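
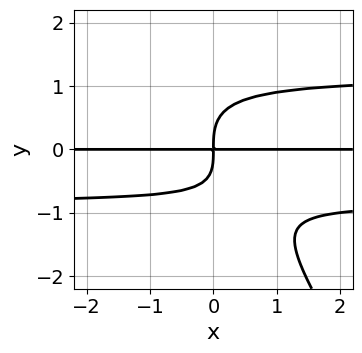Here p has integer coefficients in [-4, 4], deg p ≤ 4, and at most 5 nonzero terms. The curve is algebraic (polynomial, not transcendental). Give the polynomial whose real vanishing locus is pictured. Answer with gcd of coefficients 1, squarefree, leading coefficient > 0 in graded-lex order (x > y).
3*x*y^3 + 2*y^4 - x*y^2 - 3*x*y

Degree: a generic line meets the curve in up to 4 points, so deg p = 4.
From the axis intercepts and sections: every point of the x-axis in the box is on the curve.
Putting this together gives p.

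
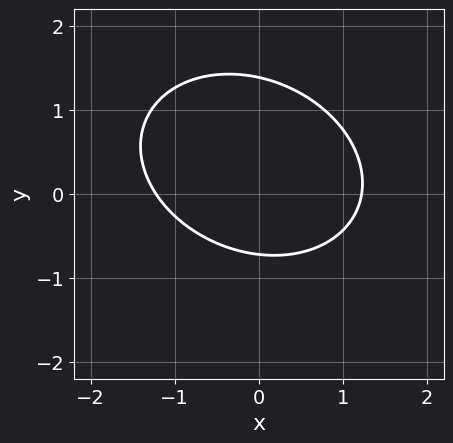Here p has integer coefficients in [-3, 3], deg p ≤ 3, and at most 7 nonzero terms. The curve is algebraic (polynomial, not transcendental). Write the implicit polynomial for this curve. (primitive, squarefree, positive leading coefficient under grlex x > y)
First, deg p = 2. No degree-1 curve has this shape.
Finally, solving for integer coefficients yields p as stated.

2*x^2 + x*y + 3*y^2 - 2*y - 3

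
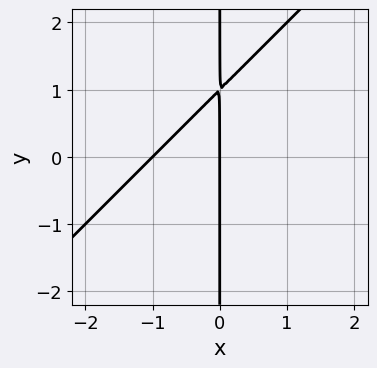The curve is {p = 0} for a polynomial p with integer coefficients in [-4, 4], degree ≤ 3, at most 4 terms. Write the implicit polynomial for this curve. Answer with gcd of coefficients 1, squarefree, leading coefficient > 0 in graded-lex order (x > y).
1. The degree is 2 — the shape is more complex than any degree-1 curve.
2. From the visible intercepts: the x-axis gridline crossings are at x ∈ {-1, 0}; the visible y-axis segment lies entirely on the curve.
3. These observations pin down the coefficients.

x^2 - x*y + x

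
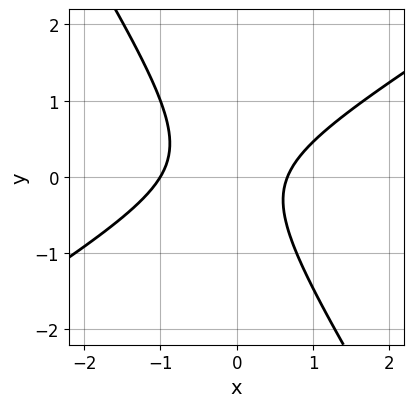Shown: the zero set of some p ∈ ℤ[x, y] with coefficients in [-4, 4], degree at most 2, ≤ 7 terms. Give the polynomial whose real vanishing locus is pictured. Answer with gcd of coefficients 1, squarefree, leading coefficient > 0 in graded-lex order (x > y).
3*x^2 - 3*x*y - 3*y^2 + x - 2

1. The degree is 2 — the shape is more complex than any degree-1 curve.
2. From the visible intercepts: no y-intercept at any integer in the box; it meets the x-axis at x = -1 (among the integer gridlines).
3. Together with the visible shape, these determine p as stated.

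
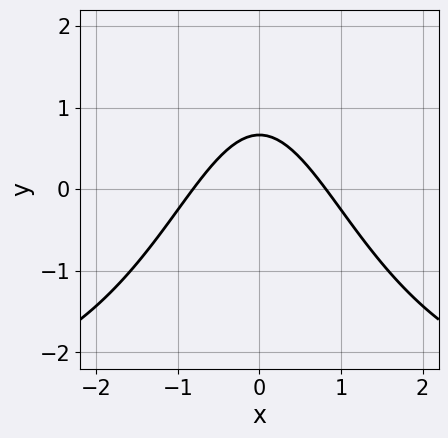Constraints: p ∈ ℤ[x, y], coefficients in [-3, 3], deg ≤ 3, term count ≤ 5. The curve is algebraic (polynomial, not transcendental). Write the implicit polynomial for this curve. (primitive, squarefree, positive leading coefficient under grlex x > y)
(a) deg p = 3. No degree-2 curve has this shape.
(b) Symmetries: the x ↦ −x reflection is a symmetry, so x appears only in even powers.
(c) Putting this together gives p.

x^2*y + 3*x^2 + 3*y - 2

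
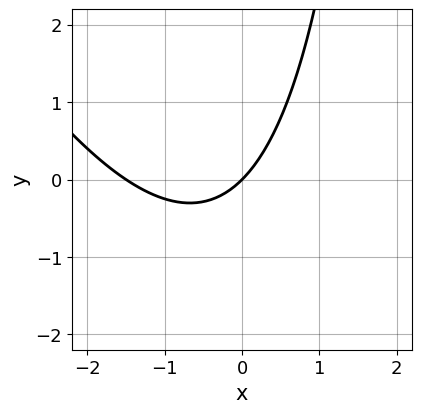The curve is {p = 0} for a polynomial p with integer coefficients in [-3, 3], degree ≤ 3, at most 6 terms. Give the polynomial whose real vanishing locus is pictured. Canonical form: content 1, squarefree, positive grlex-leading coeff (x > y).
2*x^2 + x*y + 3*x - 3*y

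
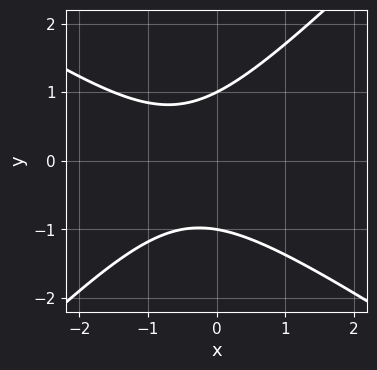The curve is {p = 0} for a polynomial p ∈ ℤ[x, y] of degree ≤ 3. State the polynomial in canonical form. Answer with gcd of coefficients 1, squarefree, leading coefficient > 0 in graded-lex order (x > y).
2*x^2 + x*y - 3*y^2 + 2*x + 3

(a) deg p = 2. The shape is more complex than any degree-1 curve.
(b) Against the integer gridlines: among the integer gridlines, it crosses the y-axis at y ∈ {-1, 1}; the curve avoids every integer x-axis point in the box.
(c) Fitting integer coefficients to these (and the overall shape) gives p.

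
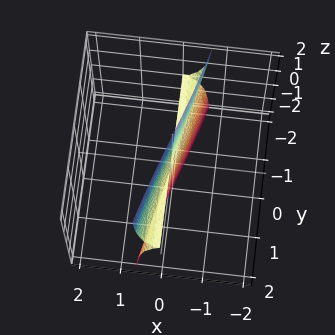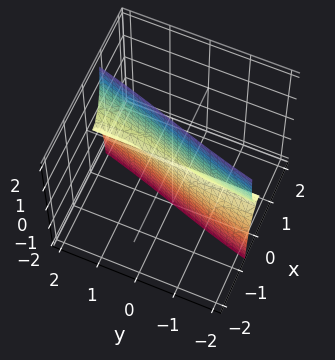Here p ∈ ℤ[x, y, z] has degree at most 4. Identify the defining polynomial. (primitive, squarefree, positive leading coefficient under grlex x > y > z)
3*x^3 + 3*x*z^2 - y*z^2

(a) The degree is 3 — the shape is more complex than any degree-2 surface.
(b) Reading off the gridlines: the visible y-axis segment lies entirely on the surface; it crosses the x-axis at the gridline x = 0; every point of the z-axis in the box is on the surface.
(c) Fitting integer coefficients to these (and the overall shape) gives p.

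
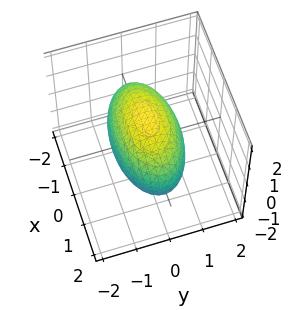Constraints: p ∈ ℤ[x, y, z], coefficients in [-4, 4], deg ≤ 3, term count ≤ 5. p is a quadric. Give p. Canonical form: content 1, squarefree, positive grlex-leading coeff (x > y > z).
Degree: bounded and convex; a quadric, so deg p = 2.
Symmetries: the y ↦ −y reflection is a symmetry, so y appears only in even powers; it's symmetric under x → −x, forcing even powers of x; the z ↦ −z reflection is a symmetry, so z appears only in even powers.
Observable constraints: among the integer gridlines, it crosses the y-axis at y ∈ {-1, 1}.
Solving for integer coefficients yields p as stated.

x^2 + 3*y^2 + 2*z^2 - 3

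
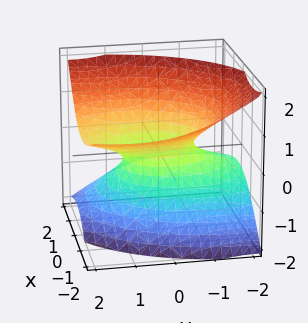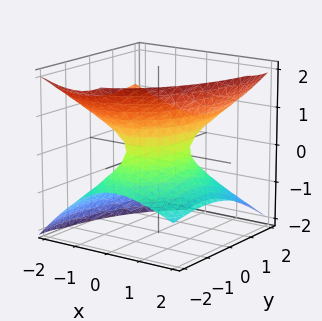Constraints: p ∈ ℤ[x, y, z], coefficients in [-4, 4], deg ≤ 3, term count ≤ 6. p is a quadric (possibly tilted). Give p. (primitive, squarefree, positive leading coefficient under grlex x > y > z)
2*x^2 + 2*x*z + y^2 - 2*y*z - 3*z^2 - 1

First, deg p = 2. A generic line meets the surface in up to 2 points.
Next, from the visible intercepts: the surface avoids every integer z-axis point in the box; among the integer gridlines, it crosses the y-axis at y ∈ {-1, 1}.
Finally, putting this together gives p.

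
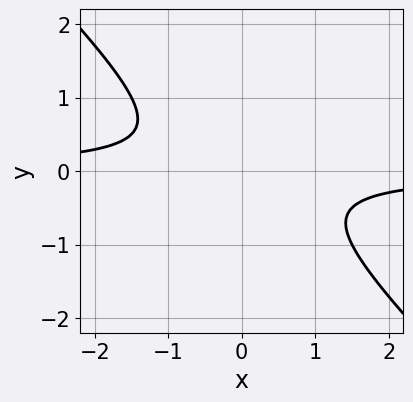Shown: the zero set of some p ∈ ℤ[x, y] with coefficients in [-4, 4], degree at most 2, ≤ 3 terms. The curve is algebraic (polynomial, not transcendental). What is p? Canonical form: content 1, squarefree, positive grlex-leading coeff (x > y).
The degree is 2 — the shape is more complex than any degree-1 curve.
From the visible intercepts: the curve avoids every integer y-axis point in the box; no x-intercept at any integer in the box.
These observations pin down the coefficients.

2*x*y + 2*y^2 + 1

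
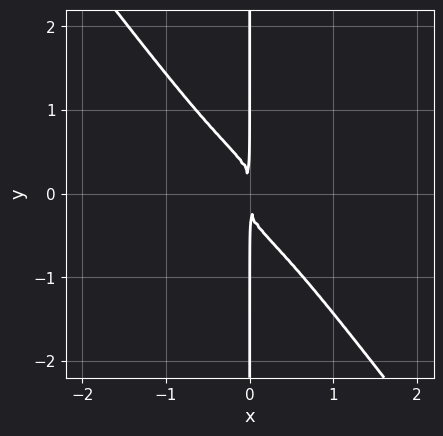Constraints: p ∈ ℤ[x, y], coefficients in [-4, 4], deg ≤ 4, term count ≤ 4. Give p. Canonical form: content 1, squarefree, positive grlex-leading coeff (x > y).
2*x^4 - 2*x^3*y + 2*x*y^3 + x^2

1. Degree: a generic line meets the curve in up to 4 points, so deg p = 4.
2. Observable constraints: the visible y-axis segment lies entirely on the curve.
3. Matching integer coefficients to the picture gives p.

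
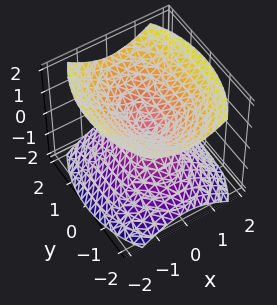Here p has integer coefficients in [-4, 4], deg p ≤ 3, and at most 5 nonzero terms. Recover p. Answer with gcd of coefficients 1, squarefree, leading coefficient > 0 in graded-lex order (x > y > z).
2*x^2 + y^2 - 2*z^2

First, the picture has 2 separate pieces.
Next, degree: two nappes meeting at a single point; a quadric, so deg p = 2.
Then, symmetries: the z ↦ −z reflection is a symmetry, so z appears only in even powers; it's symmetric under x → −x, forcing even powers of x; it's symmetric under y → −y, forcing even powers of y.
Then, from the visible intercepts: it meets the z-axis at z = 0 (among the integer gridlines); one x-axis crossing is at x = 0; it crosses the y-axis at the gridline y = 0.
Finally, putting this together gives p.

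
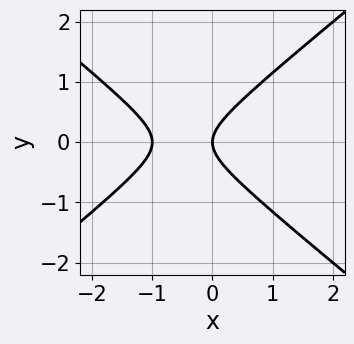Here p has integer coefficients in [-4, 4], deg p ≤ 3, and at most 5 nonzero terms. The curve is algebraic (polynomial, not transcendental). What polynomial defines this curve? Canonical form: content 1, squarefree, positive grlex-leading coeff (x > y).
2*x^2 - 3*y^2 + 2*x

(a) deg p = 2. The shape is more complex than any degree-1 curve.
(b) Symmetries: it's symmetric under y → −y, forcing even powers of y.
(c) Reading off the gridlines: the x-axis gridline crossings are at x ∈ {-1, 0}; one y-axis crossing is at y = 0.
(d) Putting this together gives p.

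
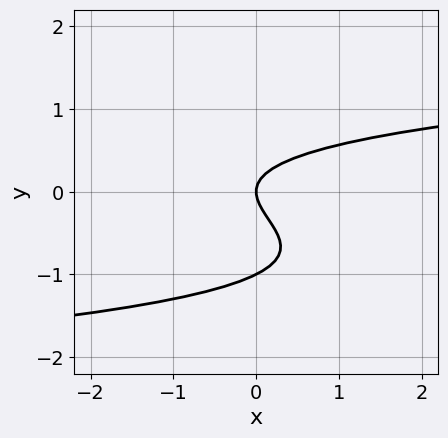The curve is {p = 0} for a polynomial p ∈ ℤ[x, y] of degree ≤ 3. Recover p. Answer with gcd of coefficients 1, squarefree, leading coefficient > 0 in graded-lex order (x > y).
2*y^3 + 2*y^2 - x

1. The degree is 3 — no degree-2 curve has this shape.
2. From the axis intercepts and sections: the y-axis gridline crossings are at y ∈ {-1, 0}; one x-axis crossing is at x = 0.
3. Together with the visible shape, these determine p as stated.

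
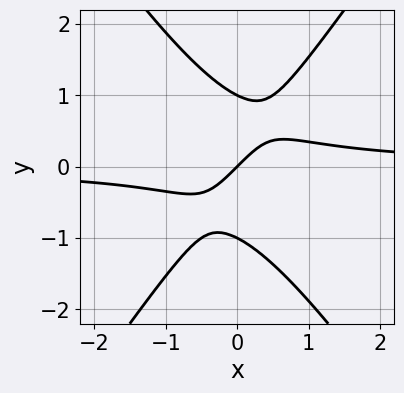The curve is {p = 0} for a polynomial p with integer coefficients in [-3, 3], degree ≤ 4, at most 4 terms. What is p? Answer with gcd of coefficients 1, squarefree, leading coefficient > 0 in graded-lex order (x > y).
2*x^2*y - y^3 - x + y

(a) The degree is 3 — a generic line meets the curve in up to 3 points.
(b) From the axis intercepts and sections: among the integer gridlines, it crosses the y-axis at y ∈ {-1, 0, 1}; it crosses the x-axis at the gridline x = 0.
(c) Fitting integer coefficients to these (and the overall shape) gives p.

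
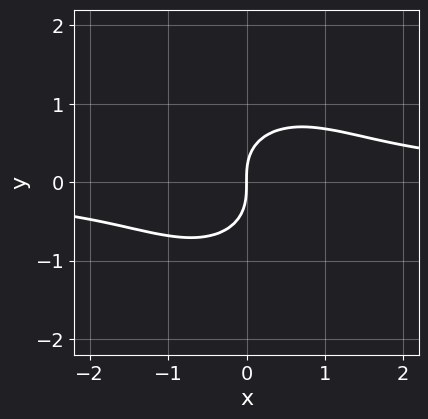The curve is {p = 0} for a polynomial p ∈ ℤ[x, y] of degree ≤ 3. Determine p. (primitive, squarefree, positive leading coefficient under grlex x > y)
x^2*y + y^3 - x

First, degree: no degree-2 curve has this shape, so deg p = 3.
Next, from the axis intercepts and sections: it crosses the x-axis at the gridline x = 0; it crosses the y-axis at the gridline y = 0.
Finally, putting this together gives p.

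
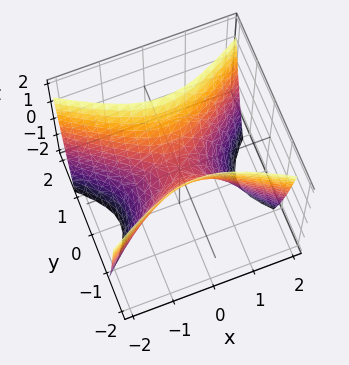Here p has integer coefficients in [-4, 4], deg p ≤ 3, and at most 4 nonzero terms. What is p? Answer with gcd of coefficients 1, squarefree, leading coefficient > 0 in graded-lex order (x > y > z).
x^2 - 2*y^2 + z

(a) Degree: a hyperbolic paraboloid; a quadric, so deg p = 2.
(b) Symmetries: the x ↦ −x reflection is a symmetry, so x appears only in even powers; mirror symmetry y ↦ −y ⇒ only even powers of y.
(c) From the visible intercepts: it crosses the y-axis at the gridline y = 0; it crosses the x-axis at the gridline x = 0; one z-axis crossing is at z = 0.
(d) Together with the visible shape, these determine p as stated.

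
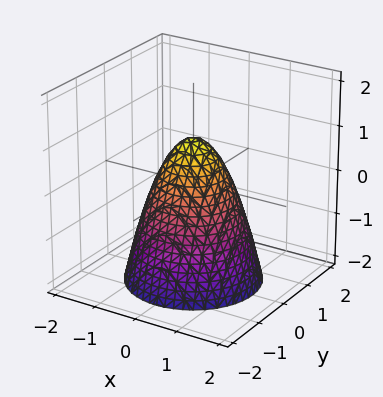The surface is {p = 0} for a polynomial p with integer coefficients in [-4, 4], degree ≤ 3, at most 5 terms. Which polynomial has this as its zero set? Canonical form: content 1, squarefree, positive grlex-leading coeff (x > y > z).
3*x^2 + 3*y^2 + 2*z - 2

The degree is 2 — the shape is more complex than any degree-1 surface.
Symmetries: the surface is invariant under rotation about z: p = q(x² + y², z).
From the axis intercepts and sections: a circular section at z = -2 has radius between 1 and 2; one z-axis crossing is at z = 1.
Putting this together gives p.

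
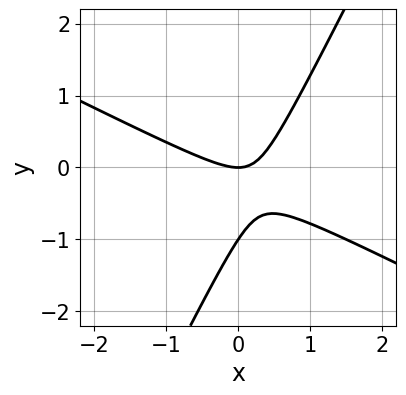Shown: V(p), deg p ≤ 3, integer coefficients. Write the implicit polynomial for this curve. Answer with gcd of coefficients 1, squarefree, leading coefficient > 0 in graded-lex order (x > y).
2*x^2 + 3*x*y - 2*y^2 - 2*y

deg p = 2.
Checking where it meets the axes: the y-axis gridline crossings are at y ∈ {-1, 0}; it crosses the x-axis at the gridline x = 0.
Together with the visible shape, these determine p as stated.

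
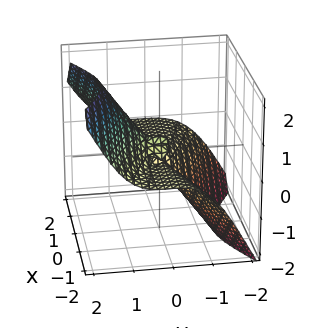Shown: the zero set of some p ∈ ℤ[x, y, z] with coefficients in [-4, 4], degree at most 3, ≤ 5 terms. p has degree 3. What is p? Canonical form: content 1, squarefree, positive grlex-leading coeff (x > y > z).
3*x^2*z - 3*y^3 + z^3 + 2*x*z + y^2

deg p = 3.
Against the integer gridlines: it crosses the z-axis at the gridline z = 0; the visible x-axis segment lies entirely on the surface; one y-axis crossing is at y = 0.
Assembling these constraints gives the stated polynomial.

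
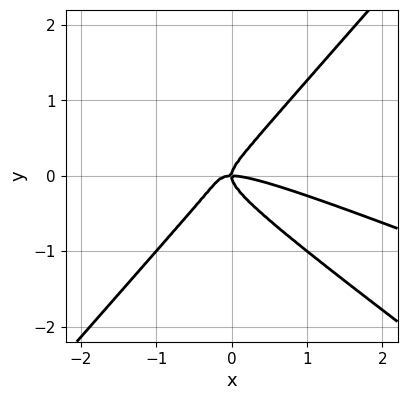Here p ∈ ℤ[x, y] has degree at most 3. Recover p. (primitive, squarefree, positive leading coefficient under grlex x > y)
First, degree: the shape is more complex than any degree-2 curve, so deg p = 3.
Then, observable constraints: one x-axis crossing is at x = 0; it crosses the y-axis at the gridline y = 0.
Finally, matching integer coefficients to the picture gives p.

x^3 + 3*x^2*y - 3*y^3 + x*y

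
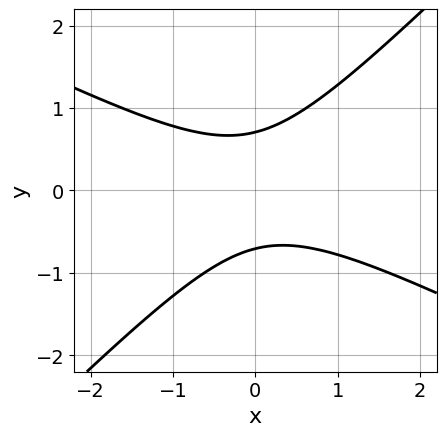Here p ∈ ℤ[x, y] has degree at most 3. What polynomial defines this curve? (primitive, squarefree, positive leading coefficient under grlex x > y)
x^2 + x*y - 2*y^2 + 1

1. deg p = 2. A generic line meets the curve in up to 2 points.
2. Checking where it meets the axes: no x-intercept at any integer in the box.
3. The integer polynomial consistent with all of this is the stated p.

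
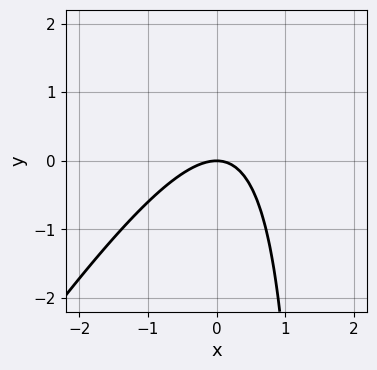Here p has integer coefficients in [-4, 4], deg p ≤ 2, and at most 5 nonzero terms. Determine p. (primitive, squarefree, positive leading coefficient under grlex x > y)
First, deg p = 2. No degree-1 curve has this shape.
Then, checking where it meets the axes: it crosses the y-axis at the gridline y = 0; one x-axis crossing is at x = 0.
Finally, solving for integer coefficients yields p as stated.

3*x^2 - 2*x*y + 3*y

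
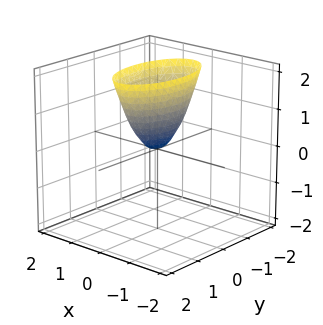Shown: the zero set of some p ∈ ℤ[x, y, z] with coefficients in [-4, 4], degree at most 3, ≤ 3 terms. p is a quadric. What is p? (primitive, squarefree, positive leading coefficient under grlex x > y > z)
1. deg p = 2.
2. Symmetries: mirror symmetry x ↦ −x ⇒ only even powers of x; it's symmetric under y → −y, forcing even powers of y.
3. From the axis intercepts and sections: one z-axis crossing is at z = 0; one y-axis crossing is at y = 0; it meets the x-axis at x = 0 (among the integer gridlines).
4. Together with the visible shape, these determine p as stated.

3*x^2 + y^2 - z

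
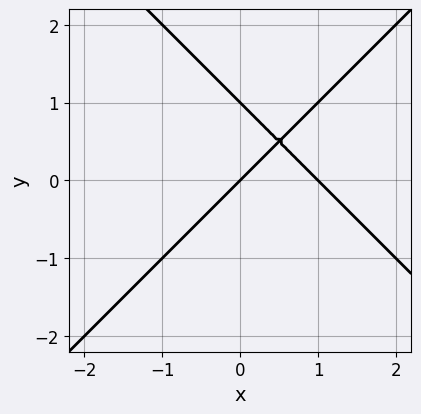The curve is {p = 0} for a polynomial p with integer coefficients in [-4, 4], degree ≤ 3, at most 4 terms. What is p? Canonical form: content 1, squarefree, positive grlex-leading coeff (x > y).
The degree is 2 — a generic line meets the curve in up to 2 points.
From the visible intercepts: among the integer gridlines, it crosses the x-axis at x ∈ {0, 1}; the y-axis gridline crossings are at y ∈ {0, 1}.
The integer polynomial consistent with all of this is the stated p.

x^2 - y^2 - x + y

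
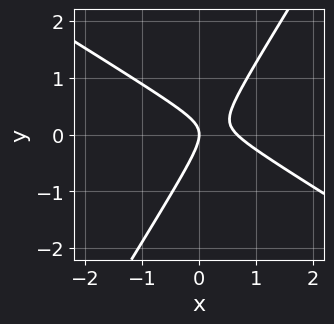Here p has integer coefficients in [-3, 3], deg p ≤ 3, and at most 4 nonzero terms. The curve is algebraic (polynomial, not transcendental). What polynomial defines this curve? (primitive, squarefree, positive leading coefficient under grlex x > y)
(a) The degree is 2 — a generic line meets the curve in up to 2 points.
(b) Reading off the gridlines: it meets the y-axis at y = 0 (among the integer gridlines); it crosses the x-axis at the gridline x = 0.
(c) The integer polynomial consistent with all of this is the stated p.

3*x^2 + 3*x*y - 3*y^2 - 2*x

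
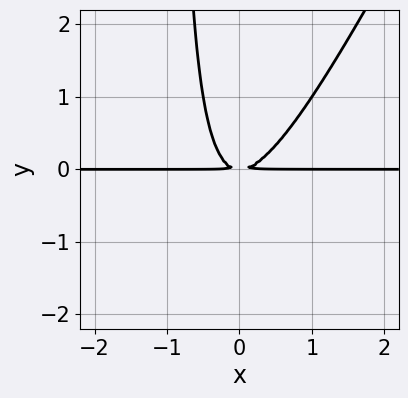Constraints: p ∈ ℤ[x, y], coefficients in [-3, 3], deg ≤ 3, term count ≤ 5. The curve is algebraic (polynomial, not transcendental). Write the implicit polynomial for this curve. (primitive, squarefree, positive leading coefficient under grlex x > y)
2*x^2*y - x*y^2 - y^2

1. Degree: the shape is more complex than any degree-2 curve, so deg p = 3.
2. Observable constraints: the visible x-axis segment lies entirely on the curve.
3. The integer polynomial consistent with all of this is the stated p.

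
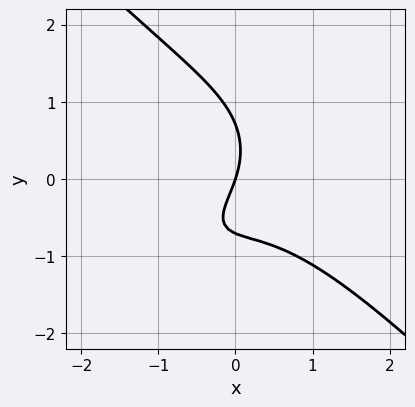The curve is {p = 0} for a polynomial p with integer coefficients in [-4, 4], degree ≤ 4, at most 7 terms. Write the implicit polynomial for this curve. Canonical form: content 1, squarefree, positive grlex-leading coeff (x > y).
2*x^3 + 2*y^3 + 3*x*y + 3*x - y

1. Degree: the shape is more complex than any degree-2 curve, so deg p = 3.
2. Reading off the gridlines: one y-axis crossing is at y = 0; it meets the x-axis at x = 0 (among the integer gridlines).
3. Assembling these constraints gives the stated polynomial.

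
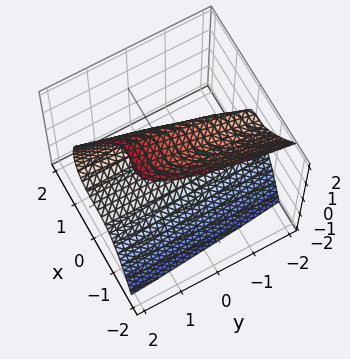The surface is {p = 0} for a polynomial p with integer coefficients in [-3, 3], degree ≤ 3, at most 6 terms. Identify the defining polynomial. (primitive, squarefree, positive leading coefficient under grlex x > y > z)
Degree: a generic line meets the surface in up to 3 points, so deg p = 3.
From the axis intercepts and sections: the visible y-axis segment lies entirely on the surface; it crosses the z-axis at the gridline z = 0.
Together with the visible shape, these determine p as stated.

3*x^3 + x^2*z - y*z + 2*z^2 - 3*z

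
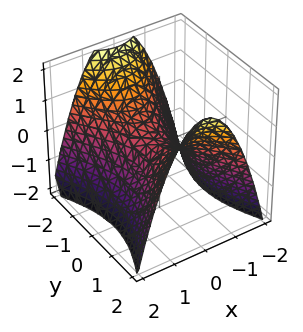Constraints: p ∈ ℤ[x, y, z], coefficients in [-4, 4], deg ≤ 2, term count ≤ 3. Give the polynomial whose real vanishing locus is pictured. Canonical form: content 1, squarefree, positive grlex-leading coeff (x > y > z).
First, degree: a hyperbolic paraboloid; a quadric, so deg p = 2.
Next, symmetries: the x ↦ −x reflection is a symmetry, so x appears only in even powers; the y ↦ −y reflection is a symmetry, so y appears only in even powers.
Next, observable constraints: one z-axis crossing is at z = 0; it meets the x-axis at x = 0 (among the integer gridlines).
Finally, solving for integer coefficients yields p as stated.

2*x^2 - y^2 + 2*z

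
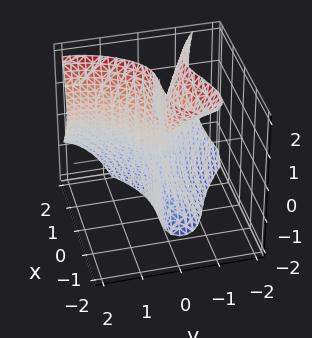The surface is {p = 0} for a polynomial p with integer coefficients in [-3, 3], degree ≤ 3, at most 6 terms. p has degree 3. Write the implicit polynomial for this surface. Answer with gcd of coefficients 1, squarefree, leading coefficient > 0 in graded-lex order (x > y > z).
First, degree: the shape is more complex than any degree-2 surface, so deg p = 3.
Then, reading off the gridlines: one y-axis crossing is at y = 0; one x-axis crossing is at x = 0; the visible z-axis segment lies entirely on the surface.
Finally, matching integer coefficients to the picture gives p.

x^3 + x*y*z + y^3 - y*z^2 - 3*y^2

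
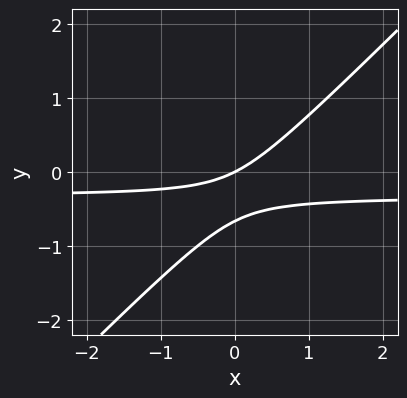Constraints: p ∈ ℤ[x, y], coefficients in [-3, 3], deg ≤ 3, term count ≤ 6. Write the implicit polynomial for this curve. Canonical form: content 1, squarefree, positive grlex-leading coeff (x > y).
First, the degree is 2 — a generic line meets the curve in up to 2 points.
Next, checking where it meets the axes: it crosses the x-axis at the gridline x = 0; it crosses the y-axis at the gridline y = 0.
Finally, fitting integer coefficients to these (and the overall shape) gives p.

3*x*y - 3*y^2 + x - 2*y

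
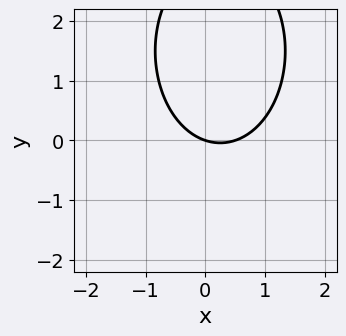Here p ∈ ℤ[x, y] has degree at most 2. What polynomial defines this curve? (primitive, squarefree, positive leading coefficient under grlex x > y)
(a) deg p = 2. No degree-1 curve has this shape.
(b) Checking where it meets the axes: one y-axis crossing is at y = 0; it crosses the x-axis at the gridline x = 0.
(c) These observations pin down the coefficients.

2*x^2 + y^2 - x - 3*y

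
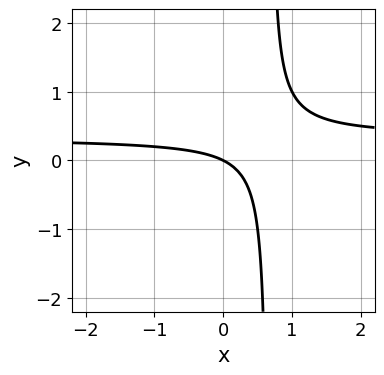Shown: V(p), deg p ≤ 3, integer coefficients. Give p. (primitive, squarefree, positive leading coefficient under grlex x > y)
3*x*y - x - 2*y

1. The degree is 2 — a generic line meets the curve in up to 2 points.
2. From the axis intercepts and sections: one x-axis crossing is at x = 0; it crosses the y-axis at the gridline y = 0.
3. These observations pin down the coefficients.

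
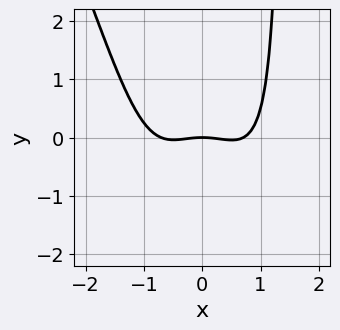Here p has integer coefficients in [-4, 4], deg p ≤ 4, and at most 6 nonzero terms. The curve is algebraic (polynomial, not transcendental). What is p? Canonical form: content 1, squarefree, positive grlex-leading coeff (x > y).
First, degree: the shape is more complex than any degree-3 curve, so deg p = 4.
Next, against the integer gridlines: one y-axis crossing is at y = 0; it crosses the x-axis at the gridline x = 0.
Finally, matching integer coefficients to the picture gives p.

2*x^4 + x^3*y - x^2 - 3*y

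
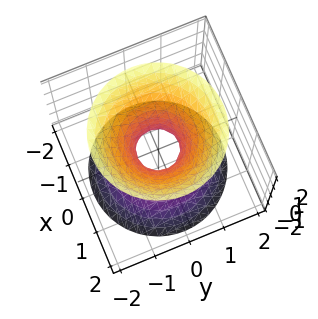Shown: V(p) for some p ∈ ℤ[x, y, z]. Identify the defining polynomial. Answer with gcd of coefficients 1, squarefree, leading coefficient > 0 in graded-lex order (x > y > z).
3*x^2 + 3*y^2 - 2*z^2 - 1

The degree is 2 — an hourglass — one-sheet hyperboloid; a quadric.
Symmetries: mirror symmetry z ↦ −z ⇒ only even powers of z; the surface is invariant under rotation about z: p = q(x² + y², z).
Checking where it meets the axes: a circular section at z = 2 has radius between 1 and 2; no z-intercept at any integer in the box.
These observations pin down the coefficients.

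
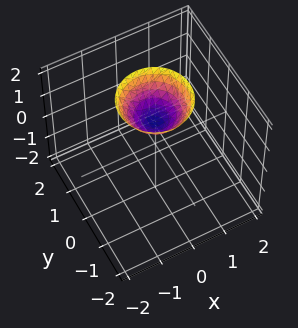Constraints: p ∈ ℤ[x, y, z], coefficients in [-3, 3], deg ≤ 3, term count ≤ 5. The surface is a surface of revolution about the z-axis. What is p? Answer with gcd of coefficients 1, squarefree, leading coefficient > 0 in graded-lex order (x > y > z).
x^2 + y^2 - z + 1

First, the degree is 2 — the shape is more complex than any degree-1 surface.
Then, by symmetry, the surface is invariant under rotation about z: p = q(x² + y², z).
Next, against the integer gridlines: it misses every integer gridline on the x-axis; a circular section at z = 2 has radius exactly 1.
Finally, putting this together gives p. Check: (0, 0, 1) on the z-axis lies on the surface, and p(0, 0, 1) = 0. ✓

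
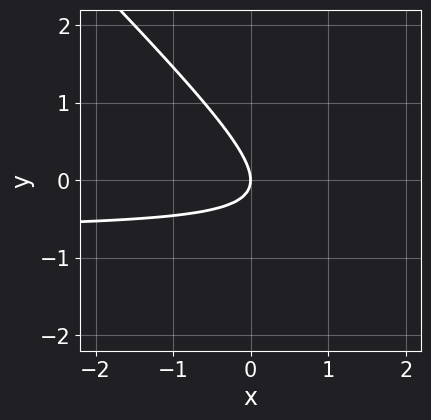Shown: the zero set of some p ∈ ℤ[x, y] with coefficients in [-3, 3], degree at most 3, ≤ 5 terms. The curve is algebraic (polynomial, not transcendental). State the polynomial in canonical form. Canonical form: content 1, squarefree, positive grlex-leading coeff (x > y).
3*x*y + 3*y^2 + 2*x

(a) The degree is 2 — the shape is more complex than any degree-1 curve.
(b) Checking where it meets the axes: it meets the y-axis at y = 0 (among the integer gridlines); one x-axis crossing is at x = 0.
(c) The integer polynomial consistent with all of this is the stated p.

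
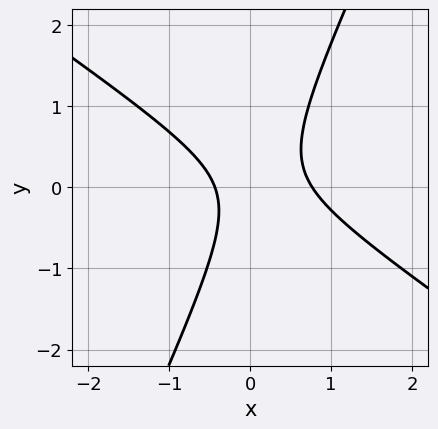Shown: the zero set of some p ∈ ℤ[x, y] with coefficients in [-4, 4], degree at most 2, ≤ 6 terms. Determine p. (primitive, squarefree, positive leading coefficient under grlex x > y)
3*x^2 + 3*x*y - 2*y^2 - x - 1

The degree is 2 — no degree-1 curve has this shape.
Checking where it meets the axes: no y-intercept at any integer in the box.
Fitting integer coefficients to these (and the overall shape) gives p.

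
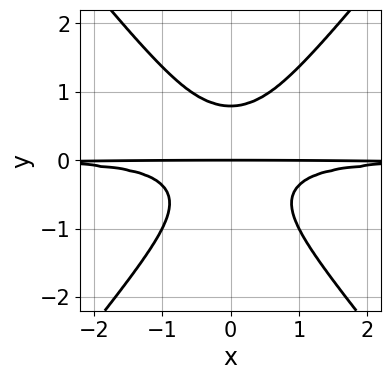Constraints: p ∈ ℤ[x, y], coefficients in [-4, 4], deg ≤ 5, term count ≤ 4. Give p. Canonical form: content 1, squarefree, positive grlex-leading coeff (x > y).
3*x^2*y^2 - 2*y^4 + y

1. Degree: the shape is more complex than any degree-3 curve, so deg p = 4.
2. Symmetries: the x ↦ −x reflection is a symmetry, so x appears only in even powers.
3. Checking where it meets the axes: one y-axis crossing is at y = 0; the visible x-axis segment lies entirely on the curve.
4. Putting this together gives p.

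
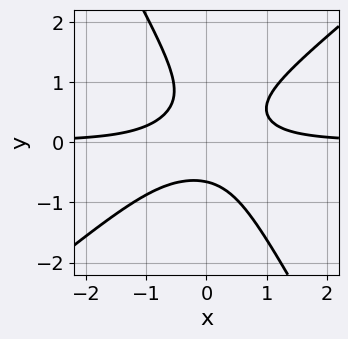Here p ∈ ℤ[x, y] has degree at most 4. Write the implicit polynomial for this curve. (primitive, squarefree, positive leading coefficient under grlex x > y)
1. Degree: no degree-2 curve has this shape, so deg p = 3.
2. Against the integer gridlines: it misses every integer gridline on the x-axis.
3. Putting this together gives p.

3*x^2*y - 2*x*y^2 - 2*y^3 + y^2 - 1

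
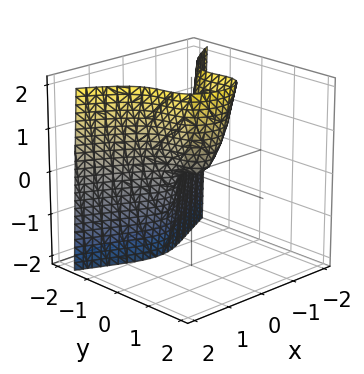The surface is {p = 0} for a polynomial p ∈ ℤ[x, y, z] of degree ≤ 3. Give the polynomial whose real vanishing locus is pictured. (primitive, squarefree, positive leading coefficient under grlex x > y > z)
3*y^3 + 3*x^2 + x*y - z

1. deg p = 3. No degree-2 surface has this shape.
2. Against the integer gridlines: it crosses the z-axis at the gridline z = 0; it meets the y-axis at y = 0 (among the integer gridlines); one x-axis crossing is at x = 0.
3. Matching integer coefficients to the picture gives p.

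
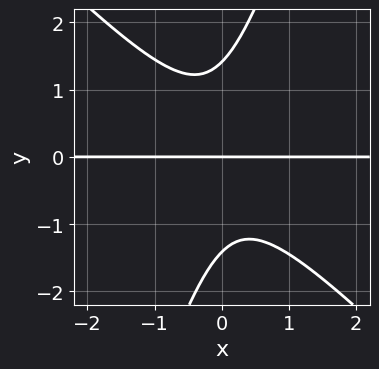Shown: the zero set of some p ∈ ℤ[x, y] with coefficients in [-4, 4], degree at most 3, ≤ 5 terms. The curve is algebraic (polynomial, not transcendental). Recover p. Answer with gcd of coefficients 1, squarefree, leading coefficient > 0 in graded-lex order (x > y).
3*x^2*y + 2*x*y^2 - y^3 + 2*y

1. The degree is 3 — the shape is more complex than any degree-2 curve.
2. Against the integer gridlines: the visible x-axis segment lies entirely on the curve; one y-axis crossing is at y = 0.
3. Fitting integer coefficients to these (and the overall shape) gives p.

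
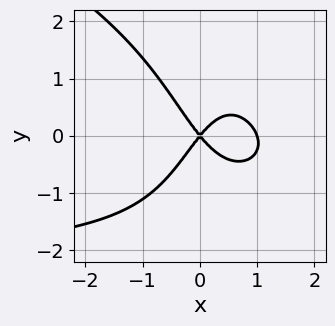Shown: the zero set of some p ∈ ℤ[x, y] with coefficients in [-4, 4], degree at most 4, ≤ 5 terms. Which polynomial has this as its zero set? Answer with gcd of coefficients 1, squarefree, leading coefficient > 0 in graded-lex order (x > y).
(a) Degree: a generic line meets the curve in up to 4 points, so deg p = 4.
(b) From the axis intercepts and sections: it crosses the y-axis at the gridline y = 0; the x-axis gridline crossings are at x ∈ {0, 1}.
(c) Putting this together gives p.

x^3*y + 2*x^2*y^2 + 3*x^3 - 3*x^2 + 2*y^2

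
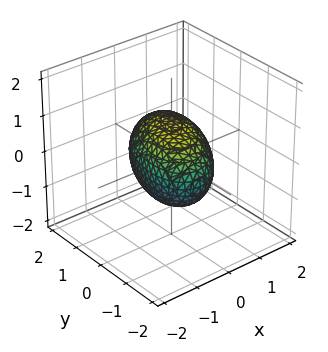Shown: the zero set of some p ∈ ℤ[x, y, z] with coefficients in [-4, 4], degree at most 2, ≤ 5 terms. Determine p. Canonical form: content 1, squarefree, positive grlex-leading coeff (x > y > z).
(a) deg p = 2. A generic line meets the surface in up to 2 points.
(b) Against the integer gridlines: among the integer gridlines, it crosses the x-axis at x ∈ {-1, 1}; the z-axis gridline crossings are at z ∈ {-1, 1}.
(c) These observations pin down the coefficients.

2*x^2 - x*y + y^2 + 2*z^2 - 2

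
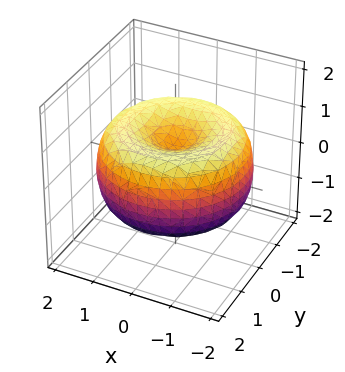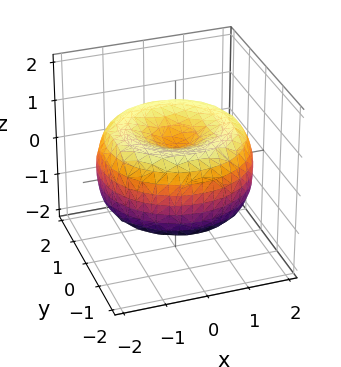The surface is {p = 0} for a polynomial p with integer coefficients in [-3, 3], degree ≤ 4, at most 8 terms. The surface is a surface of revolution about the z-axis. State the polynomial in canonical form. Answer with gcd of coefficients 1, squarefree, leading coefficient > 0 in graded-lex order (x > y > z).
1. deg p = 4. A generic line meets the surface in up to 4 points.
2. Symmetries: the z-axis is an axis of rotation, so x and y enter only as x² + y².
3. From the axis intercepts and sections: a circular section at z = 0 has radius between 1 and 2.
4. These observations pin down the coefficients.

x^4 + 2*x^2*y^2 + y^4 - 3*x^2 - 3*y^2 + 3*z^2 - 1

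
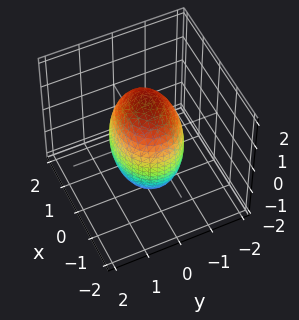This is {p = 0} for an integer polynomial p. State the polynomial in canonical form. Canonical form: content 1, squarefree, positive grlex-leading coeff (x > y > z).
The degree is 2 — a closed, bounded, convex surface; a quadric.
Symmetries: mirror symmetry x ↦ −x ⇒ only even powers of x; the y ↦ −y reflection is a symmetry, so y appears only in even powers; the z ↦ −z reflection is a symmetry, so z appears only in even powers.
From the axis intercepts and sections: among the integer gridlines, it crosses the y-axis at y ∈ {-1, 1}.
Solving for integer coefficients yields p as stated.

2*x^2 + 3*y^2 + z^2 - 3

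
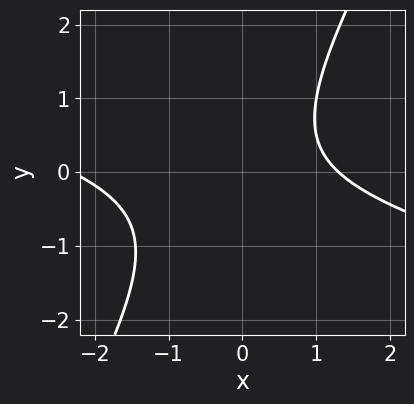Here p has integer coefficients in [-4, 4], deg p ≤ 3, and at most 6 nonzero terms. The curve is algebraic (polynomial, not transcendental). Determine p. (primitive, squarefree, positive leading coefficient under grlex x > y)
The degree is 2 — no degree-1 curve has this shape.
Against the integer gridlines: the curve avoids every integer y-axis point in the box.
Putting this together gives p.

x^2 + 3*x*y - 2*y^2 + x - 3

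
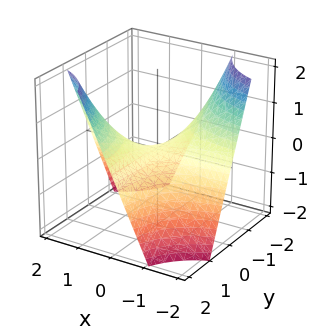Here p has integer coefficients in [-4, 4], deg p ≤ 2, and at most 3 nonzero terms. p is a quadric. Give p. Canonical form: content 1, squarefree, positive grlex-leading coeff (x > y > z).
x*y - z

(a) The degree is 2 — a hyperbolic paraboloid; a quadric.
(b) From the axis intercepts and sections: every point of the y-axis in the box is on the surface; it crosses the z-axis at the gridline z = 0; every point of the x-axis in the box is on the surface.
(c) Putting this together gives p.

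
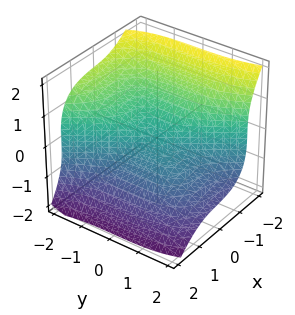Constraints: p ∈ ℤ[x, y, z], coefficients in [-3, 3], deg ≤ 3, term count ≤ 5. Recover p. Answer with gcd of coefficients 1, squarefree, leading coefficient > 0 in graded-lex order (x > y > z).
3*x^3 + x*z^2 + y^3 + 3*z^3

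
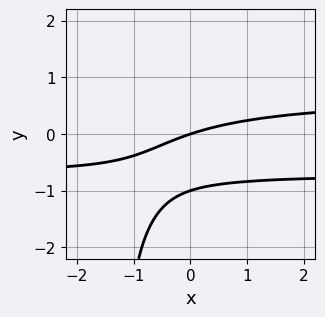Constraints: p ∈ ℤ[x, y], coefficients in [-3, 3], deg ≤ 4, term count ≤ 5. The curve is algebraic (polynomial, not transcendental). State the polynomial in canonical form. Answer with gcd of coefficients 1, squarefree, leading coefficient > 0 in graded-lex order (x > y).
(a) deg p = 3.
(b) From the axis intercepts and sections: the y-axis gridline crossings are at y ∈ {-1, 0}; it meets the x-axis at x = 0 (among the integer gridlines).
(c) These observations pin down the coefficients.

2*x*y^2 + 3*y^2 - x + 3*y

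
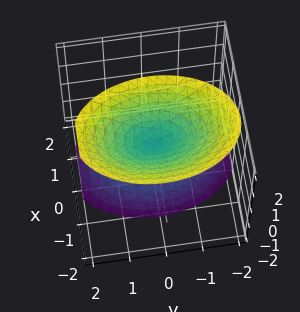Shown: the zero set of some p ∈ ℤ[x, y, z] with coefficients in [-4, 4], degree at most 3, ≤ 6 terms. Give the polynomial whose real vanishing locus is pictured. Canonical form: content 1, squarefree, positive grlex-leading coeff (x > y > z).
2*x^2 + x*z + y^2 - z^2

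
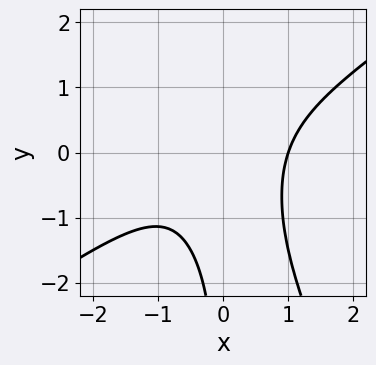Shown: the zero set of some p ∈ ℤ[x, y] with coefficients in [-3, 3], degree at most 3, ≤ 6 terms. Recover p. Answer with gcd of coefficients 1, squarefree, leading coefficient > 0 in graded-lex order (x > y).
1. The degree is 3 — no degree-2 curve has this shape.
2. Observable constraints: one x-axis crossing is at x = 1; it misses every integer gridline on the y-axis.
3. Together with the visible shape, these determine p as stated.

3*x^3 - 3*x^2*y - 2*x*y^2 - 3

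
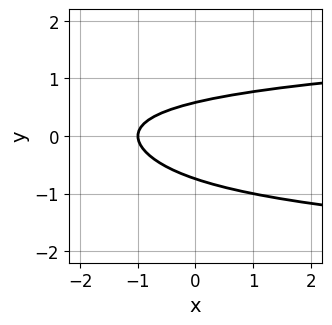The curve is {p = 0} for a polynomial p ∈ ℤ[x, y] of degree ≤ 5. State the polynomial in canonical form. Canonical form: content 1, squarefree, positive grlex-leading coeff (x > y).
y^4 + y^3 + 2*y^2 - x - 1

First, degree: the shape is more complex than any degree-3 curve, so deg p = 4.
Next, checking where it meets the axes: it meets the x-axis at x = -1 (among the integer gridlines).
Finally, solving for integer coefficients yields p as stated.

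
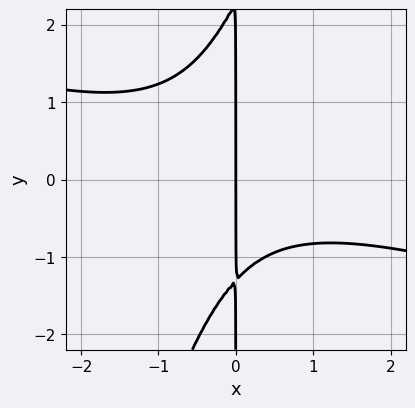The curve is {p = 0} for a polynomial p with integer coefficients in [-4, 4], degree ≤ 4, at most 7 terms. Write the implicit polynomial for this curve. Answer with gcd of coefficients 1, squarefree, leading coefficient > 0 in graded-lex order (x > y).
x^3 + 3*x^2*y - x*y^2 + x*y + 3*x

1. Degree: a generic line meets the curve in up to 3 points, so deg p = 3.
2. Against the integer gridlines: one x-axis crossing is at x = 0; the visible y-axis segment lies entirely on the curve.
3. The integer polynomial consistent with all of this is the stated p.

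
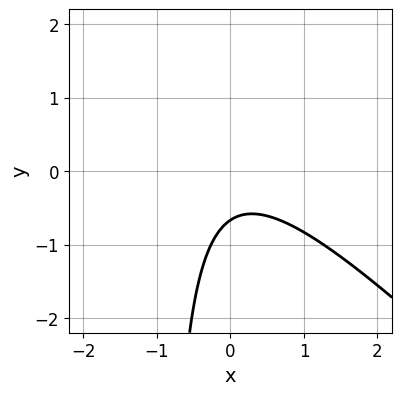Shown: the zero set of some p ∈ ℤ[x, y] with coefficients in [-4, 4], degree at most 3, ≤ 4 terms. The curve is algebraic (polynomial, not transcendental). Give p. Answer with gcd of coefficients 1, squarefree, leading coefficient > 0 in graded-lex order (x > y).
The degree is 2 — the shape is more complex than any degree-1 curve.
Observable constraints: it misses every integer gridline on the x-axis.
The integer polynomial consistent with all of this is the stated p.

3*x^2 + 3*x*y + 3*y + 2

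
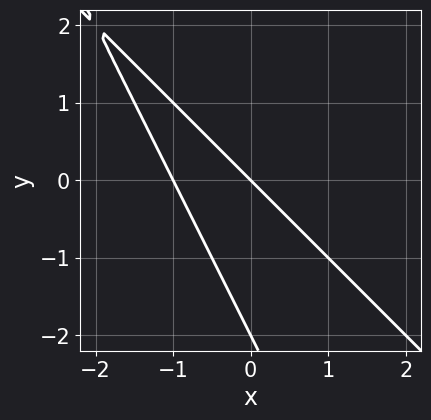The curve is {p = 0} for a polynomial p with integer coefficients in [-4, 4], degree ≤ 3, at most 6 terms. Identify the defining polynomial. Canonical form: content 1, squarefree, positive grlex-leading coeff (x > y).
First, degree: a generic line meets the curve in up to 2 points, so deg p = 2.
Then, reading off the gridlines: the y-axis gridline crossings are at y ∈ {-2, 0}; the x-axis gridline crossings are at x ∈ {-1, 0}.
Finally, together with the visible shape, these determine p as stated.

2*x^2 + 3*x*y + y^2 + 2*x + 2*y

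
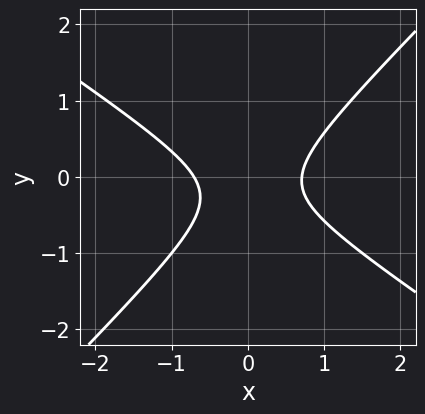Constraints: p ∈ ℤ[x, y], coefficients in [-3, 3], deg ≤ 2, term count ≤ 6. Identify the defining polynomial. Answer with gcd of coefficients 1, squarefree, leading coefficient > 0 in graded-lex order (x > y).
2*x^2 + x*y - 3*y^2 - y - 1

1. deg p = 2.
2. From the axis intercepts and sections: it misses every integer gridline on the y-axis.
3. The integer polynomial consistent with all of this is the stated p.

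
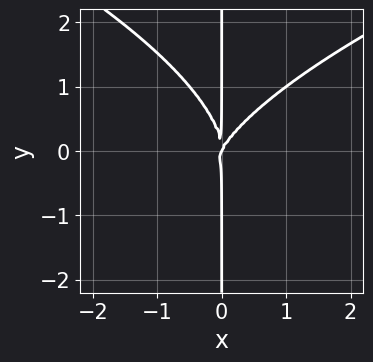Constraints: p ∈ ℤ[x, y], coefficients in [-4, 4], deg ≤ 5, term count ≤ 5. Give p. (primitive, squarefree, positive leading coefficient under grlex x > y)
x*y^3 - 2*x^3 + x^2*y

1. Degree: the shape is more complex than any degree-3 curve, so deg p = 4.
2. From the axis intercepts and sections: the visible y-axis segment lies entirely on the curve; one x-axis crossing is at x = 0.
3. Solving for integer coefficients yields p as stated.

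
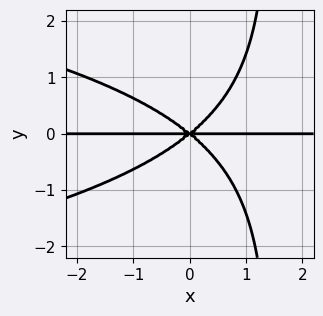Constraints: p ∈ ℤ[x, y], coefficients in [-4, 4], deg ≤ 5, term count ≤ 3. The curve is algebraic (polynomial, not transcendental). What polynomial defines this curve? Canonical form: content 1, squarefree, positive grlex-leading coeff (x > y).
1. The degree is 4 — a generic line meets the curve in up to 4 points.
2. From the axis intercepts and sections: the visible x-axis segment lies entirely on the curve; one y-axis crossing is at y = 0.
3. Together with the visible shape, these determine p as stated.

2*x*y^3 + 2*x^2*y - 3*y^3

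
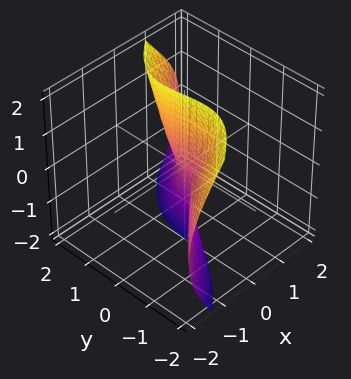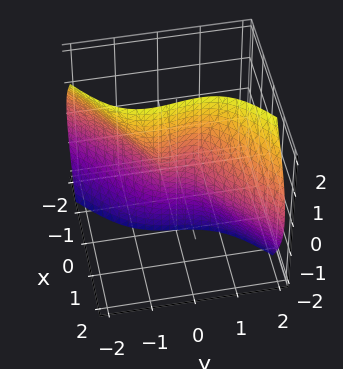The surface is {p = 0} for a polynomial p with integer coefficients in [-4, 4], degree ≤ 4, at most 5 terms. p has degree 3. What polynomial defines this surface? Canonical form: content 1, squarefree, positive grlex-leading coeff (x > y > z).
2*x^3 + 3*x*z^2 - 2*y^3 + y*z + x

First, the degree is 3 — the shape is more complex than any degree-2 surface.
Then, reading off the gridlines: every point of the z-axis in the box is on the surface; one y-axis crossing is at y = 0; it crosses the x-axis at the gridline x = 0.
Finally, together with the visible shape, these determine p as stated.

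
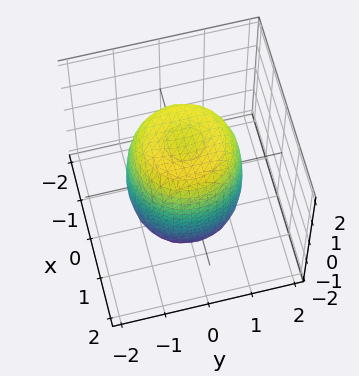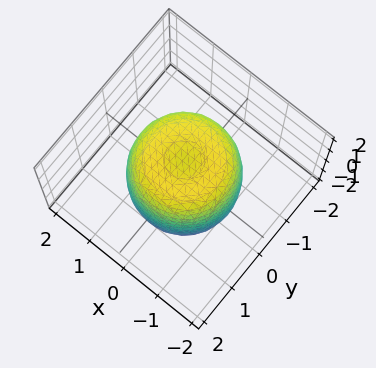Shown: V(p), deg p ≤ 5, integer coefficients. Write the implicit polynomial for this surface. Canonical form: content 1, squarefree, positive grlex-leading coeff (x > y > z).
2*x^4 + 4*x^2*y^2 + 2*y^4 - 2*x^2 - 2*y^2 + z^2 - 2

First, degree: a generic line meets the surface in up to 4 points, so deg p = 4.
Next, symmetries: rotational symmetry about the z-axis ⇒ p depends on x, y only through x² + y².
Then, reading off the gridlines: a circular section at z = 1 has radius between 1 and 2.
Finally, these observations pin down the coefficients.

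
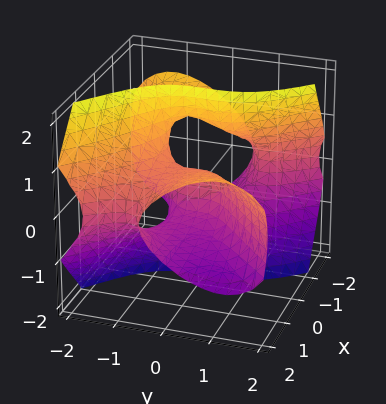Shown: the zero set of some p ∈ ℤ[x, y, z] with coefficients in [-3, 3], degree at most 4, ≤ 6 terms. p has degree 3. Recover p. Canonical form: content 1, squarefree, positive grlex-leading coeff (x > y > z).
2*x^2*y - 3*x*z^2 - 2*y^3 - z^2 + 2*x

The degree is 3 — a generic line meets the surface in up to 3 points.
Checking where it meets the axes: one z-axis crossing is at z = 0; it crosses the y-axis at the gridline y = 0; it crosses the x-axis at the gridline x = 0.
Putting this together gives p.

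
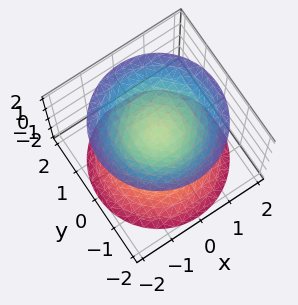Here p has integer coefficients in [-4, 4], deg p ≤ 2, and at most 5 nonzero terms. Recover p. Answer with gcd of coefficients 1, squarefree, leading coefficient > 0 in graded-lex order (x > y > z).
There are 2 components. Treating them together as one polynomial.
Degree: two sheets facing apart; a quadric, so deg p = 2.
Symmetries: mirror symmetry z ↦ −z ⇒ only even powers of z; every cross-section ⟂ z is a circle, so x, y appear only via x² + y².
Reading off the gridlines: a circular section at z = 1 has radius between 0 and 1; the surface avoids every integer x-axis point in the box; it misses every integer gridline on the y-axis.
Putting this together gives p.

2*x^2 + 2*y^2 - 2*z^2 + 1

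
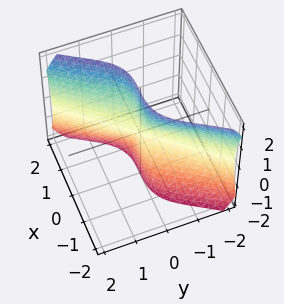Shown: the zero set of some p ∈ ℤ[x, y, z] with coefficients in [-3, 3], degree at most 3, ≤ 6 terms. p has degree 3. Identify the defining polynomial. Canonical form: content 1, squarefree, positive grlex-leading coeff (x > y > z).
deg p = 3. A generic line meets the surface in up to 3 points.
Observable constraints: the visible z-axis segment lies entirely on the surface; it crosses the x-axis at the gridline x = 0; it meets the y-axis at y = 0 (among the integer gridlines).
Matching integer coefficients to the picture gives p.

2*x^3 + 2*x*y^2 - 3*y^3 - 2*y*z^2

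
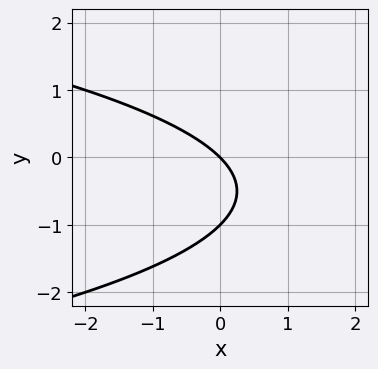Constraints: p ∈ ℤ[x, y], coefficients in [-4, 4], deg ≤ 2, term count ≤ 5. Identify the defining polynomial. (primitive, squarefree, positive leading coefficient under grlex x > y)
y^2 + x + y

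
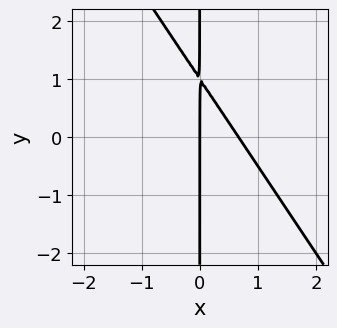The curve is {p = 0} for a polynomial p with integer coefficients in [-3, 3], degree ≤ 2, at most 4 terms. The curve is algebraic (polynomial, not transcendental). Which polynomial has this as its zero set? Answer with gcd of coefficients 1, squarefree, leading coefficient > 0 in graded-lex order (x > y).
3*x^2 + 2*x*y - 2*x

(a) deg p = 2.
(b) From the axis intercepts and sections: every point of the y-axis in the box is on the curve; one x-axis crossing is at x = 0.
(c) Assembling these constraints gives the stated polynomial.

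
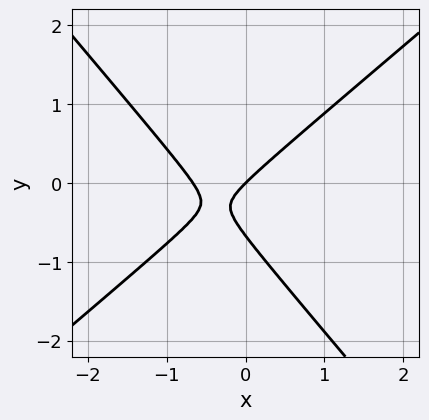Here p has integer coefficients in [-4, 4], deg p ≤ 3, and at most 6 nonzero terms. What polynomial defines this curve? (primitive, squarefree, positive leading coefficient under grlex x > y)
3*x^2 - x*y - 3*y^2 + 2*x - 2*y

1. Degree: a generic line meets the curve in up to 2 points, so deg p = 2.
2. Checking where it meets the axes: it meets the x-axis at x = 0 (among the integer gridlines); it meets the y-axis at y = 0 (among the integer gridlines).
3. These observations pin down the coefficients.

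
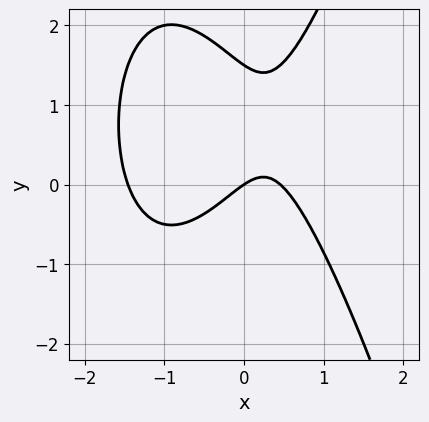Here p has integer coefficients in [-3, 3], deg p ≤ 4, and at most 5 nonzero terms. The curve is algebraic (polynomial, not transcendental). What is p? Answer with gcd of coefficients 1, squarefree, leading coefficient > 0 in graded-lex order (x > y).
(a) The degree is 3 — a generic line meets the curve in up to 3 points.
(b) From the visible intercepts: it crosses the x-axis at the gridline x = 0; it crosses the y-axis at the gridline y = 0.
(c) Solving for integer coefficients yields p as stated.

3*x^3 + 3*x^2 - 2*y^2 - 2*x + 3*y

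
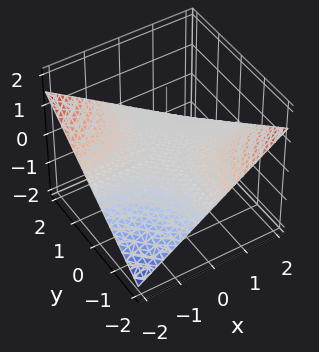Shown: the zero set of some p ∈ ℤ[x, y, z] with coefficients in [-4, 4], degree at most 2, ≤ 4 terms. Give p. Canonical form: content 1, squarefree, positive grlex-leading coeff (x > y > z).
x*y + 3*z

(a) Degree: a hyperbolic paraboloid; a quadric, so deg p = 2.
(b) Against the integer gridlines: it crosses the z-axis at the gridline z = 0; the visible x-axis segment lies entirely on the surface.
(c) Solving for integer coefficients yields p as stated. Check: (0, 1, 0) on the y-axis lies on the surface, and p(0, 1, 0) = 0. ✓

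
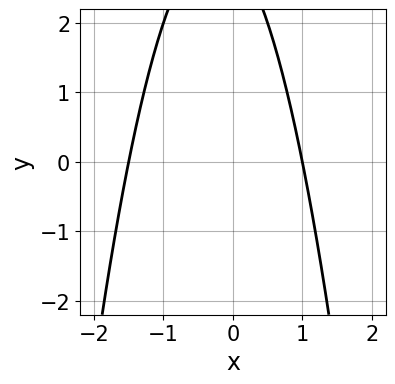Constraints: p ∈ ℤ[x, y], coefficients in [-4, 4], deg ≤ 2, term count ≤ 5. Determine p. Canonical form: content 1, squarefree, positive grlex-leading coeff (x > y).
2*x^2 + x + y - 3

Degree: a generic line meets the curve in up to 2 points, so deg p = 2.
From the axis intercepts and sections: no y-intercept at any integer in the box; one x-axis crossing is at x = 1.
Putting this together gives p.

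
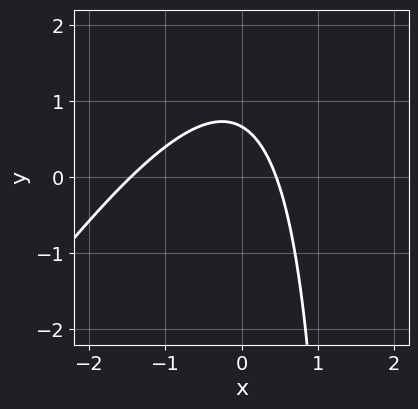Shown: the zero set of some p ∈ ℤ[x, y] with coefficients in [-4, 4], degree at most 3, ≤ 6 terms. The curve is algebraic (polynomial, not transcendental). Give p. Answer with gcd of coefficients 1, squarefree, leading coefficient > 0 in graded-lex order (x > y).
1. Degree: a generic line meets the curve in up to 2 points, so deg p = 2.
2. Putting this together gives p.

3*x^2 - 2*x*y + 3*x + 3*y - 2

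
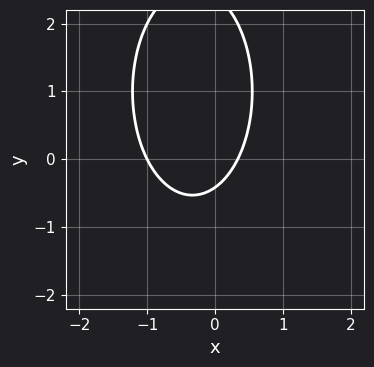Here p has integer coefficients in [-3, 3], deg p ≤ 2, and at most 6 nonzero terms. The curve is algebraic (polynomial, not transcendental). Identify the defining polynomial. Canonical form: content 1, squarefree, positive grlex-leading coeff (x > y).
3*x^2 + y^2 + 2*x - 2*y - 1

First, degree: the shape is more complex than any degree-1 curve, so deg p = 2.
Next, reading off the gridlines: it crosses the x-axis at the gridline x = -1.
Finally, together with the visible shape, these determine p as stated.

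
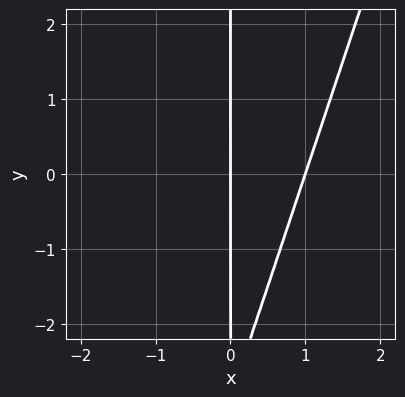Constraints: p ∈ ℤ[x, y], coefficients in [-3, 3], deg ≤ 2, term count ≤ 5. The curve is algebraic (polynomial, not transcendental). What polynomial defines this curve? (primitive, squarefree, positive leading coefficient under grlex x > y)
3*x^2 - x*y - 3*x

(a) Degree: a generic line meets the curve in up to 2 points, so deg p = 2.
(b) Reading off the gridlines: the x-axis gridline crossings are at x ∈ {0, 1}; every point of the y-axis in the box is on the curve.
(c) Together with the visible shape, these determine p as stated.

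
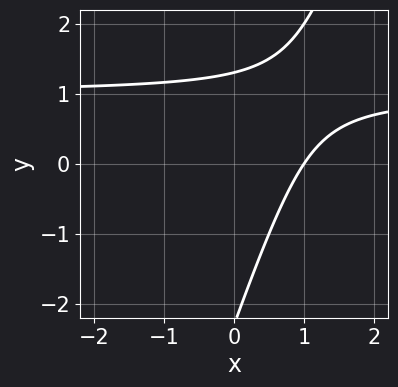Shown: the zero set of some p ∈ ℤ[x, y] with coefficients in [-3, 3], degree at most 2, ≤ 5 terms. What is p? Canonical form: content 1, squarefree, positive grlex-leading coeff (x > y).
3*x*y - y^2 - 3*x - y + 3

First, deg p = 2. No degree-1 curve has this shape.
Next, checking where it meets the axes: one x-axis crossing is at x = 1.
Finally, the integer polynomial consistent with all of this is the stated p.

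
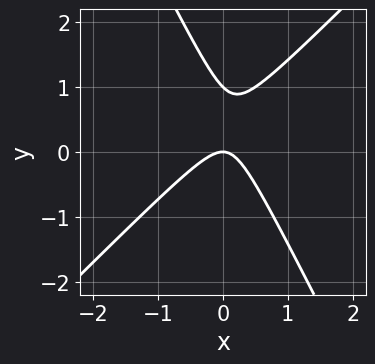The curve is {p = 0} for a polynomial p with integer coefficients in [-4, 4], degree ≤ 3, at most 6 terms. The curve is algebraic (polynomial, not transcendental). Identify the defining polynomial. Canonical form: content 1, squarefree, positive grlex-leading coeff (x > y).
2*x^2 - x*y - y^2 + y

deg p = 2. A generic line meets the curve in up to 2 points.
Against the integer gridlines: among the integer gridlines, it crosses the y-axis at y ∈ {0, 1}; it crosses the x-axis at the gridline x = 0.
The integer polynomial consistent with all of this is the stated p.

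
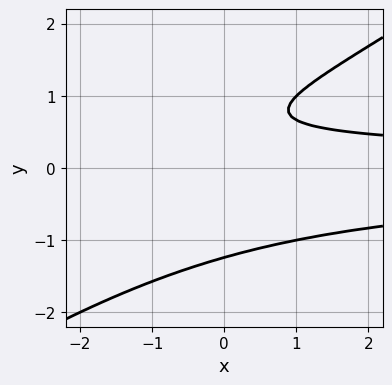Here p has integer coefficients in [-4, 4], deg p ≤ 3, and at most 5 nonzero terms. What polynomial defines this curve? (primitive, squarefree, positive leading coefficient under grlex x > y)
2*x*y^2 - 3*y^3 + 3*y - 2

1. Degree: no degree-2 curve has this shape, so deg p = 3.
2. Reading off the gridlines: no x-intercept at any integer in the box.
3. Together with the visible shape, these determine p as stated.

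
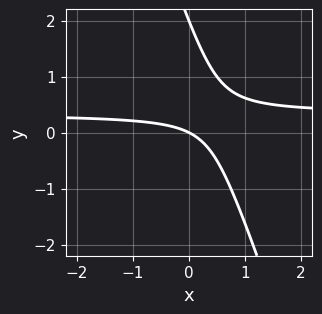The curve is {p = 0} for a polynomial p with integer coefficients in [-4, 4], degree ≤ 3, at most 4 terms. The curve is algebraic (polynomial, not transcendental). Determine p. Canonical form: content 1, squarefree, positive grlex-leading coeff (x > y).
deg p = 2. A generic line meets the curve in up to 2 points.
Observable constraints: one x-axis crossing is at x = 0; among the integer gridlines, it crosses the y-axis at y ∈ {0, 2}.
These observations pin down the coefficients.

3*x*y + y^2 - x - 2*y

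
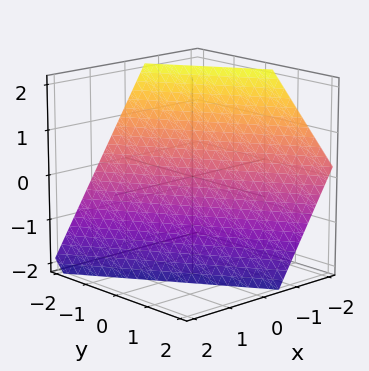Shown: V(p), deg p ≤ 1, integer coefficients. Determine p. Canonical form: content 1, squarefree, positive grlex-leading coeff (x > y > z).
First, degree: the surface is flat (a plane), so deg p = 1.
Then, observable constraints: it meets the y-axis at y = -1 (among the integer gridlines); it crosses the z-axis at the gridline z = -1.
Finally, these observations pin down the coefficients.

3*x + 2*y + 2*z + 2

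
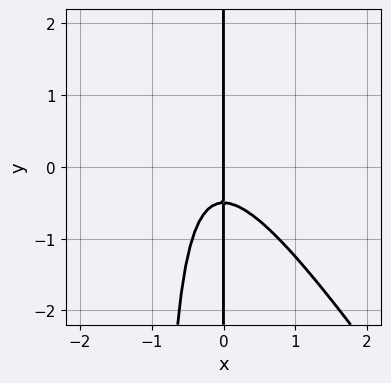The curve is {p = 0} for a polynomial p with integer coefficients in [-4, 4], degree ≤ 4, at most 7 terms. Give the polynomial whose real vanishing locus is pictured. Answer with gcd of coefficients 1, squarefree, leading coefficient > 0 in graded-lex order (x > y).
First, degree: no degree-2 curve has this shape, so deg p = 3.
Next, reading off the gridlines: it meets the x-axis at x = 0 (among the integer gridlines); every point of the y-axis in the box is on the curve.
Finally, the integer polynomial consistent with all of this is the stated p.

3*x^3 + 2*x^2*y + x^2 + 2*x*y + x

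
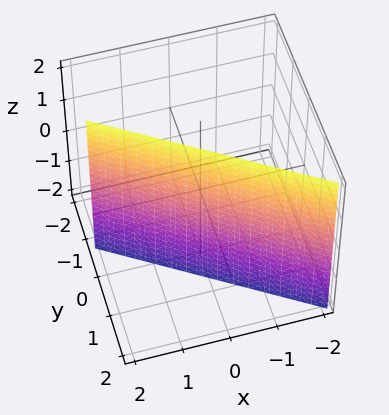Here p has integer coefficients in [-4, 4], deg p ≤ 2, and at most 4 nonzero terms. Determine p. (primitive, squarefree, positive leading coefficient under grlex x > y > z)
(a) deg p = 1. Every cross-section is a straight line — this is a plane.
(b) Reading off the gridlines: it misses every integer gridline on the z-axis; one x-axis crossing is at x = 1.
(c) Solving for integer coefficients yields p as stated.

2*x + 3*y - 2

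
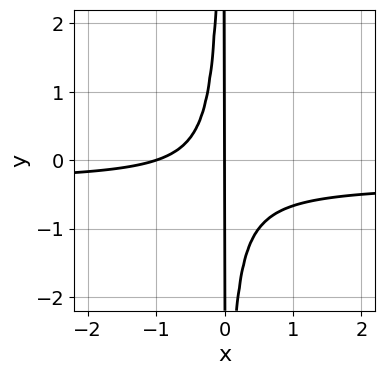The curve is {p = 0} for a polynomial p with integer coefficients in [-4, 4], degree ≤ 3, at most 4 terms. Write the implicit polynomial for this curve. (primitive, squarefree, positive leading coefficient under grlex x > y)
(a) Degree: a generic line meets the curve in up to 3 points, so deg p = 3.
(b) Against the integer gridlines: among the integer gridlines, it crosses the x-axis at x ∈ {-1, 0}; every point of the y-axis in the box is on the curve.
(c) Matching integer coefficients to the picture gives p.

3*x^2*y + x^2 + x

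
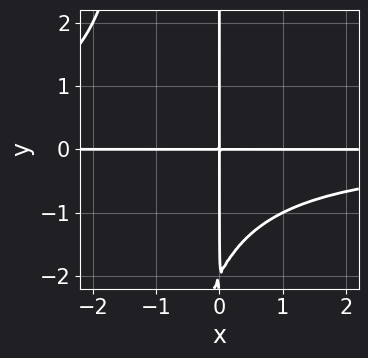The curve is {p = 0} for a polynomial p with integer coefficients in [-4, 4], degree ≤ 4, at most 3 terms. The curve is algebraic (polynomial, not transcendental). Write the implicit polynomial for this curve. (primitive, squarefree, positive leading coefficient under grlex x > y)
1. deg p = 4.
2. Observable constraints: every point of the x-axis in the box is on the curve; every point of the y-axis in the box is on the curve.
3. Solving for integer coefficients yields p as stated.

x^2*y^2 + x*y^2 + 2*x*y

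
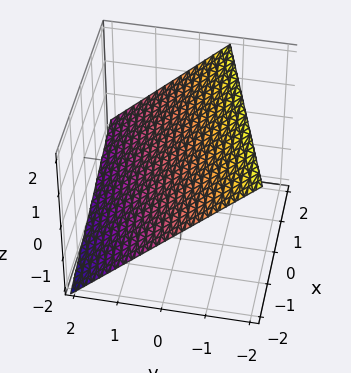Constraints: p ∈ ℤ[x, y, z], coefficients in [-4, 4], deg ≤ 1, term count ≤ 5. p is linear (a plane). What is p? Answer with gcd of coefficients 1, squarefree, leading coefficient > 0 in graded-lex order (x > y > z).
The degree is 1 — every cross-section is a straight line — this is a plane.
Against the integer gridlines: it meets the x-axis at x = -2 (among the integer gridlines).
Fitting integer coefficients to these (and the overall shape) gives p.

x - 3*y - 3*z + 2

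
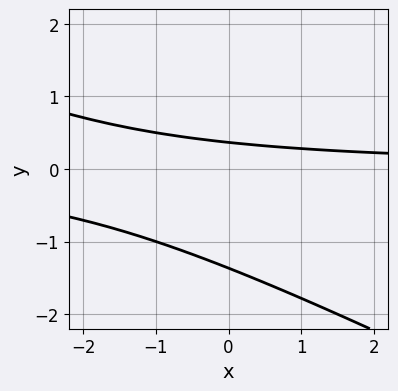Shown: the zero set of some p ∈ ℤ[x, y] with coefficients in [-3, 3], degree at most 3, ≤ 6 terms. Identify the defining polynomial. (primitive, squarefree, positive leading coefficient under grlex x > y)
The degree is 2 — the shape is more complex than any degree-1 curve.
Against the integer gridlines: the curve avoids every integer x-axis point in the box.
Assembling these constraints gives the stated polynomial.

x*y + 2*y^2 + 2*y - 1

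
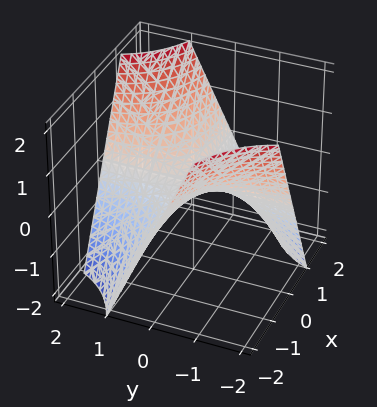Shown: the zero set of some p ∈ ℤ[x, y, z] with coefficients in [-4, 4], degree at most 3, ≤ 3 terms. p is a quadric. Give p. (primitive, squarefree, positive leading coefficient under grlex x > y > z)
1. Degree: a saddle surface; a quadric, so deg p = 2.
2. Reading off the gridlines: the visible x-axis segment lies entirely on the surface; every point of the y-axis in the box is on the surface.
3. Fitting integer coefficients to these (and the overall shape) gives p.

x*y - z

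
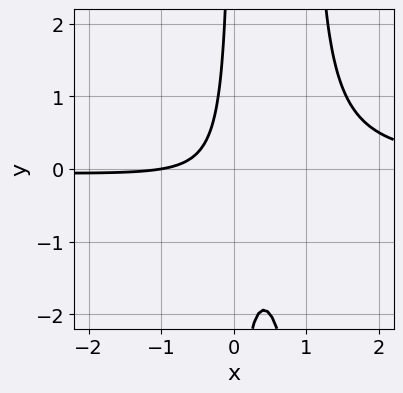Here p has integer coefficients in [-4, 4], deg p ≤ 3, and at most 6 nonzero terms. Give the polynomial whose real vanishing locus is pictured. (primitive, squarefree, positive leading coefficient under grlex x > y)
First, degree: no degree-2 curve has this shape, so deg p = 3.
Next, from the axis intercepts and sections: it crosses the x-axis at the gridline x = -1; no y-intercept at any integer in the box.
Finally, the integer polynomial consistent with all of this is the stated p.

3*x^2*y - 3*x*y - x - 1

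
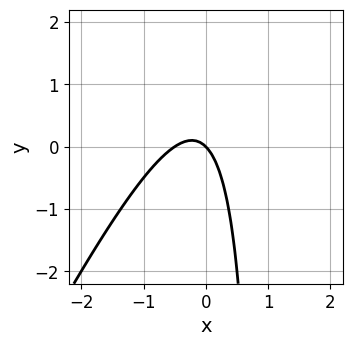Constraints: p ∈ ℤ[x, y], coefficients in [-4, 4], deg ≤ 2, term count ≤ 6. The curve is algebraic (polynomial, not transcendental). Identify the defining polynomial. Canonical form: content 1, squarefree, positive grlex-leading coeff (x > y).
Degree: the shape is more complex than any degree-1 curve, so deg p = 2.
From the axis intercepts and sections: it meets the y-axis at y = 0 (among the integer gridlines); one x-axis crossing is at x = 0.
Putting this together gives p.

2*x^2 - x*y + x + y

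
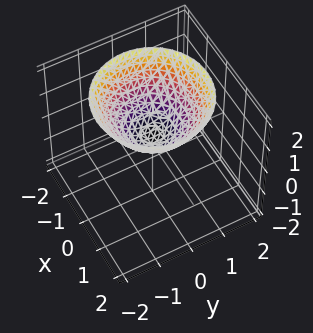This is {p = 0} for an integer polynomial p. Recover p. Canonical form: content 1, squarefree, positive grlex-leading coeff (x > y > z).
2*x^2 + 2*y^2 - 3*z + 1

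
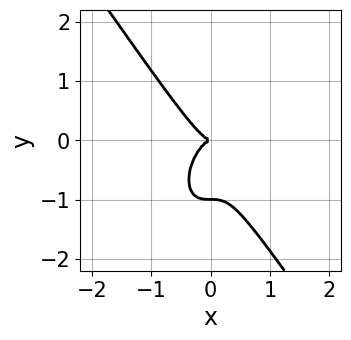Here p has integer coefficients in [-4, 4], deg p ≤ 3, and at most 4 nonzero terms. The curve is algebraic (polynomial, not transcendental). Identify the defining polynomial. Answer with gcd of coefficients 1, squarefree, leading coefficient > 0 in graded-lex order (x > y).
1. Degree: the shape is more complex than any degree-2 curve, so deg p = 3.
2. Reading off the gridlines: the y-axis gridline crossings are at y ∈ {-1, 0}; it meets the x-axis at x = 0 (among the integer gridlines).
3. Matching integer coefficients to the picture gives p.

3*x^3 + y^3 + y^2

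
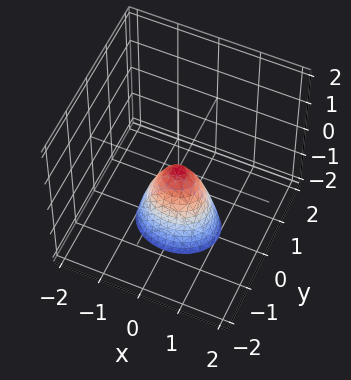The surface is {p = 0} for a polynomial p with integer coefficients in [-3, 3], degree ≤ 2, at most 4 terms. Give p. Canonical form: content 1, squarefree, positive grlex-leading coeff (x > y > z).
2*x^2 + 3*y^2 + z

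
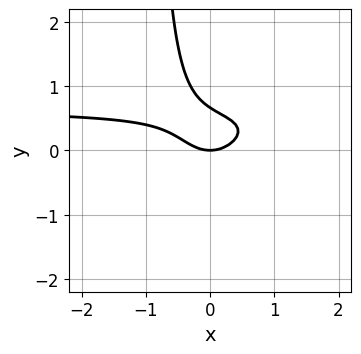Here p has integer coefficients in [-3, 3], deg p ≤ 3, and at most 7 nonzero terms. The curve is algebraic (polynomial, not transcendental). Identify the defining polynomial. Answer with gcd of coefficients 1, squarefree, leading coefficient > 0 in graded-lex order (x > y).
3*x^2*y - 3*x*y^2 - 2*x^2 - 3*y^2 + 2*y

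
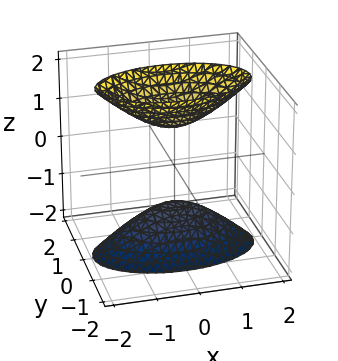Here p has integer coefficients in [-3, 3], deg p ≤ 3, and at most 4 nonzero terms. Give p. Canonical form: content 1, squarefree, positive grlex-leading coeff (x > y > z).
x^2 + 3*y^2 - z^2 + 1

(a) There are 2 components. They look like related sheets of one shape, so recover p as a whole.
(b) The degree is 2 — two sheets facing apart; a quadric.
(c) Symmetries: the z ↦ −z reflection is a symmetry, so z appears only in even powers; it's symmetric under x → −x, forcing even powers of x; it's symmetric under y → −y, forcing even powers of y.
(d) Observable constraints: it misses every integer gridline on the y-axis; the z-axis gridline crossings are at z ∈ {-1, 1}.
(e) Together with the visible shape, these determine p as stated.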